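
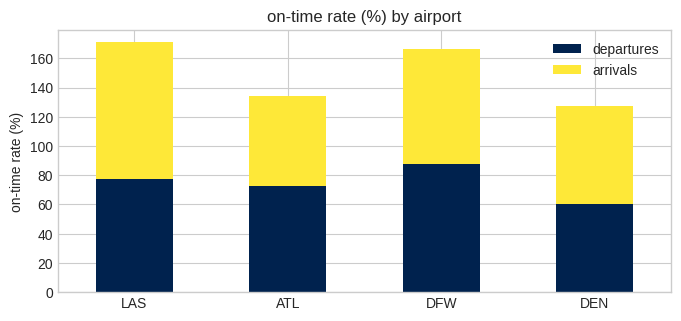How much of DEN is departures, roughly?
departures top ≈ 60, bottom ≈ 0; segment ≈ 60.

≈ 60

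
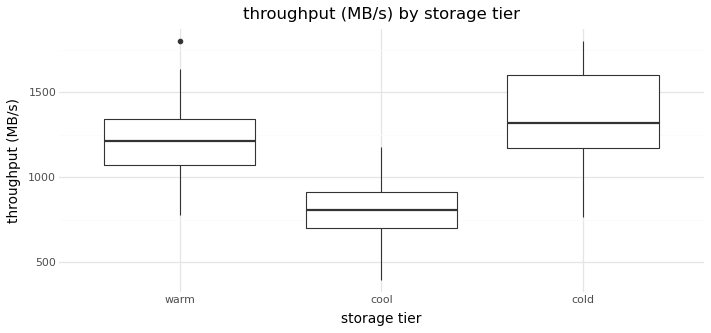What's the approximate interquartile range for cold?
Q3 ≈ 1600, Q1 ≈ 1150; IQR ≈ 450.

≈ 450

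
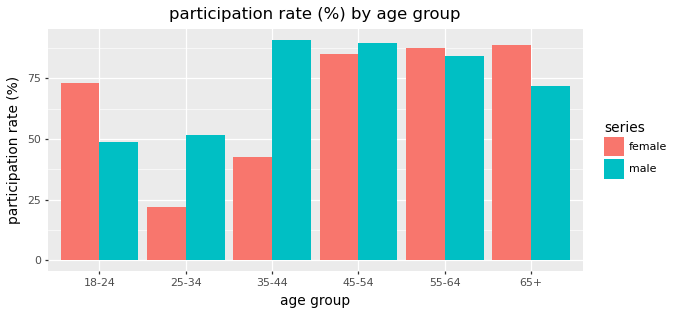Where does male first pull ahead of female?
25-34

18-24: male ≈ 50 vs female ≈ 70 (not yet); 25-34: male ≈ 50 vs female ≈ 20 (first crossover).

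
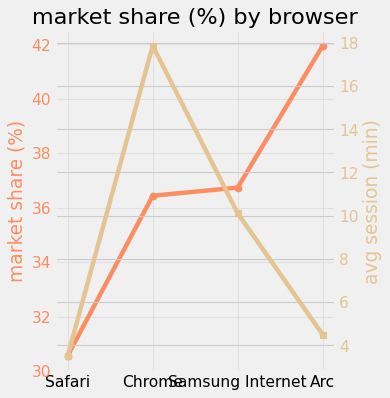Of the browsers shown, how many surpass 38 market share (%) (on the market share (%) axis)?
1

Above 38: Arc.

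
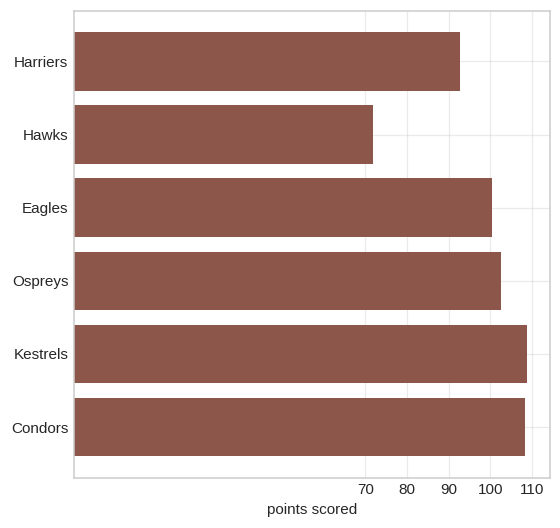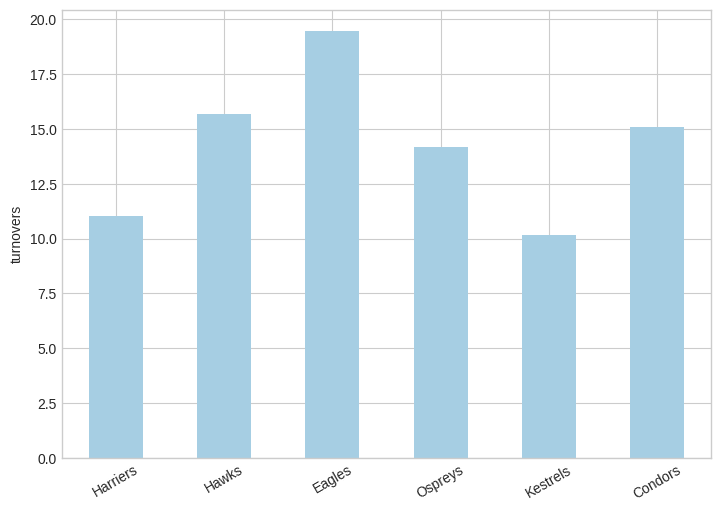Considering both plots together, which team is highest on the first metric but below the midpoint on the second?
Kestrels

Chart 2 median turnovers ≈ 14; below-median teams: Harriers, Ospreys, Kestrels. Among those, Kestrels has the highest points scored (≈ 110).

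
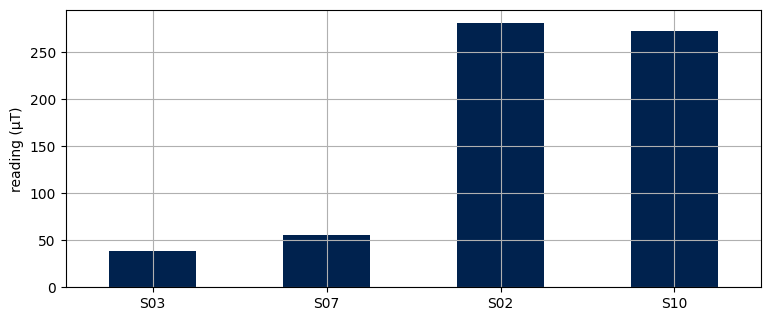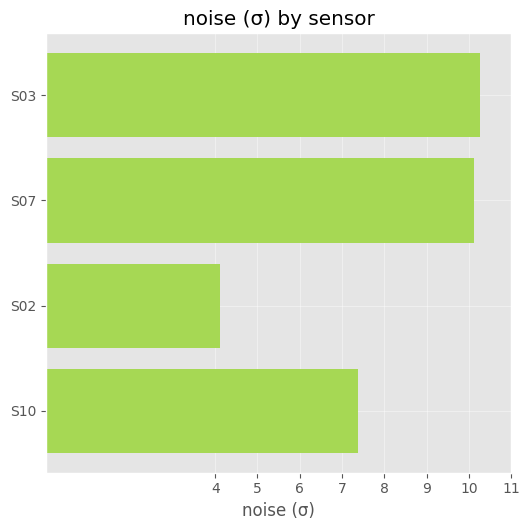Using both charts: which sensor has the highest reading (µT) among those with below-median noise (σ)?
S02

Chart 2 median noise (σ) ≈ 9; below-median sensors: S02, S10. Among those, S02 has the highest reading (µT) (≈ 300).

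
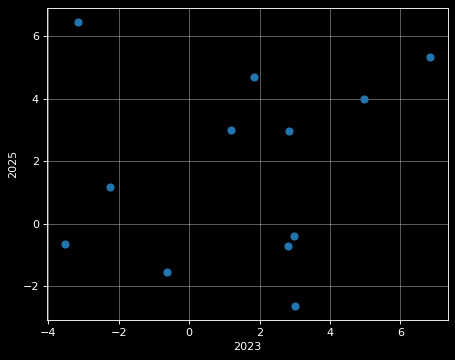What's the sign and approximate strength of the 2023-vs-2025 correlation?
Points are roughly uncorrelated; weak (|r| ≈ 0.1).

no clear correlation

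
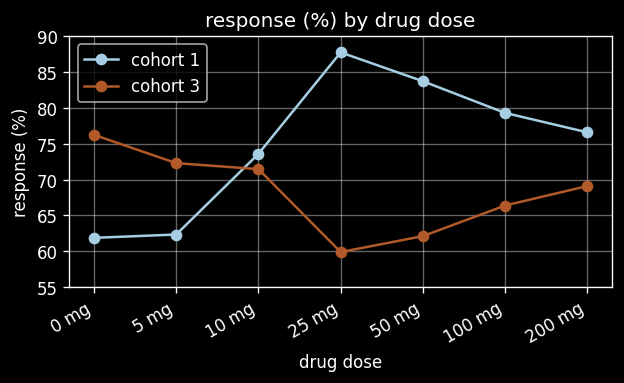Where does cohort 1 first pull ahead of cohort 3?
10 mg

5 mg: cohort 1 ≈ 60 vs cohort 3 ≈ 70 (not yet); 10 mg: cohort 1 ≈ 75 vs cohort 3 ≈ 70 (first crossover).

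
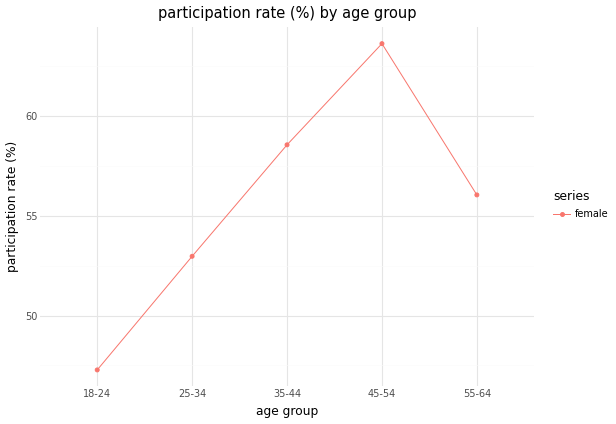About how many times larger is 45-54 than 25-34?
≈ 1.23×

45-54 ≈ 64, 25-34 ≈ 52; 64/52 ≈ 1.23.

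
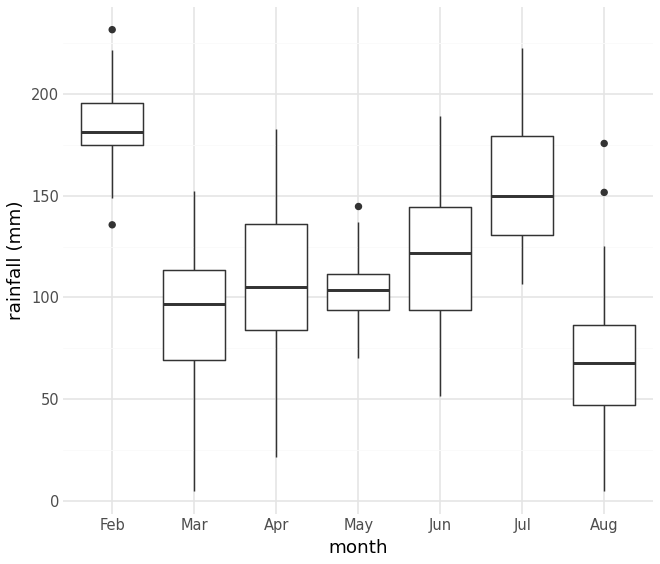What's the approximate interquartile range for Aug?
≈ 40

Q3 ≈ 80, Q1 ≈ 40; IQR ≈ 40.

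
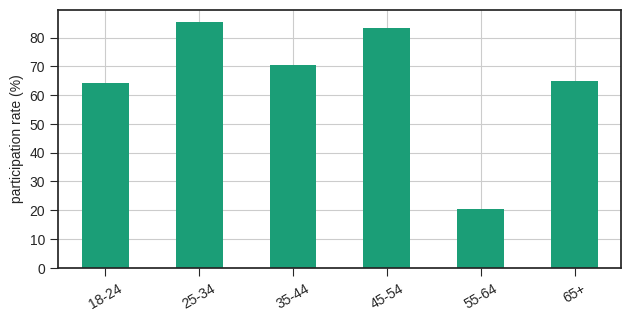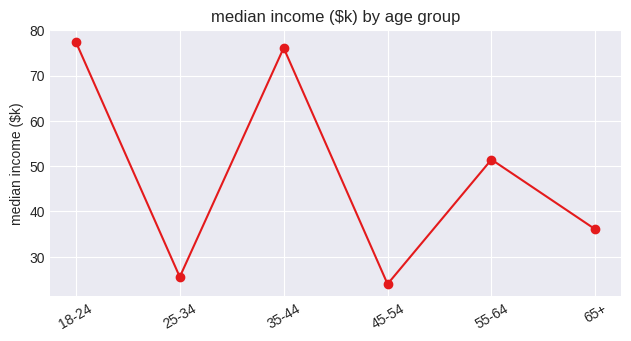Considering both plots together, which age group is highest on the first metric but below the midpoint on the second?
Chart 2 median median income ($k) ≈ 40; below-median age groups: 25-34, 45-54, 65+. Among those, 25-34 has the highest participation rate (%) (≈ 90).

25-34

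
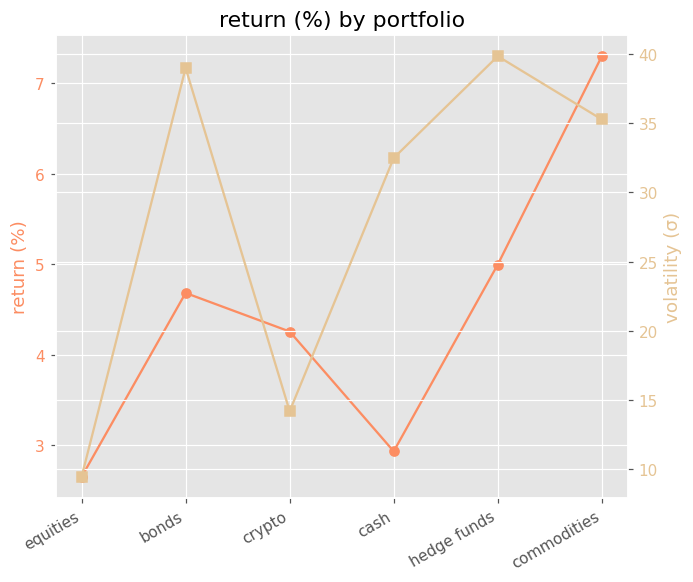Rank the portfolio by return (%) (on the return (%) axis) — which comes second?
Top 3 (on the return (%) axis): commodities ≈ 7.5, hedge funds ≈ 5.0, bonds ≈ 4.5.

hedge funds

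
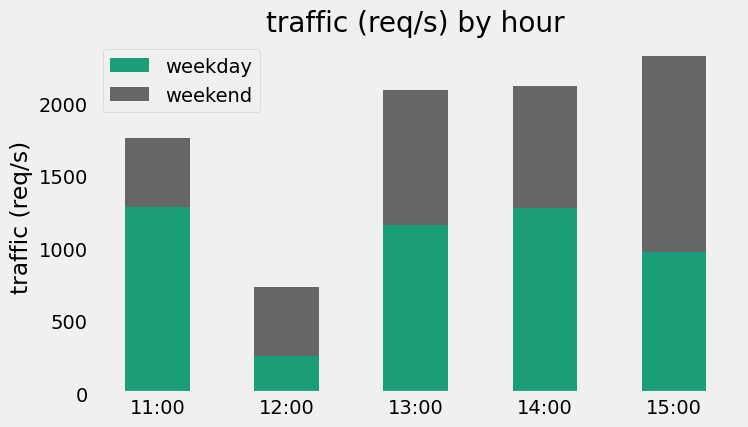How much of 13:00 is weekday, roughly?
≈ 1200

weekday top ≈ 1200, bottom ≈ 0; segment ≈ 1200.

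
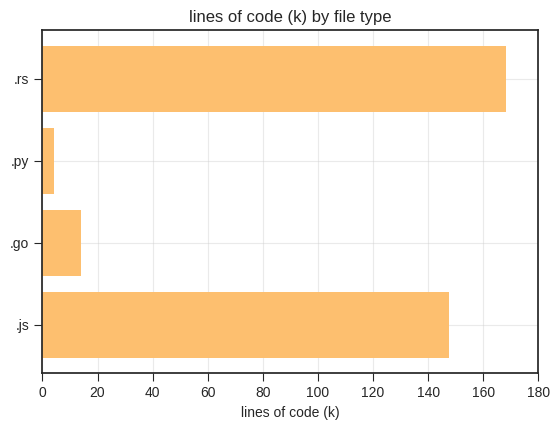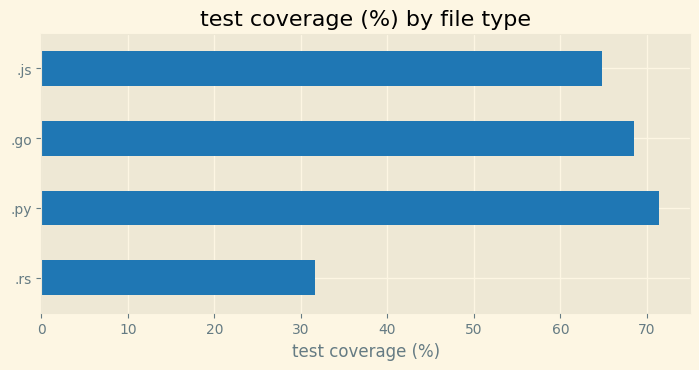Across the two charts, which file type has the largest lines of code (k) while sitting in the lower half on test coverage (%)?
Chart 2 median test coverage (%) ≈ 70; below-median file types: .rs, .js. Among those, .rs has the highest lines of code (k) (≈ 160).

.rs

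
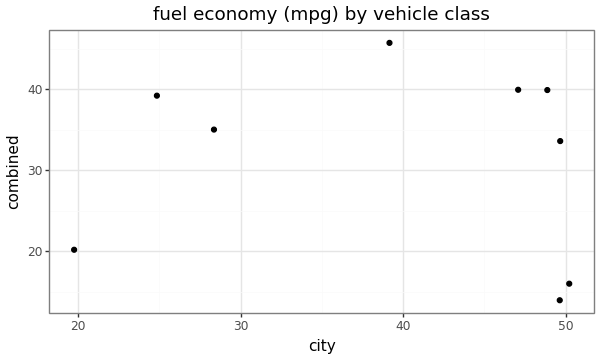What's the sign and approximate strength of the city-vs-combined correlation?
Points are roughly uncorrelated; weak (|r| ≈ 0.1).

no clear correlation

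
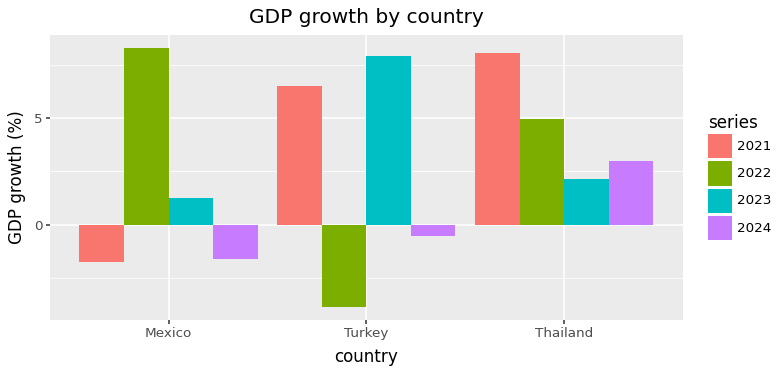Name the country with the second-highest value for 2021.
Top 3 for 2021: Thailand ≈ 8, Turkey ≈ 6, Mexico ≈ -2.

Turkey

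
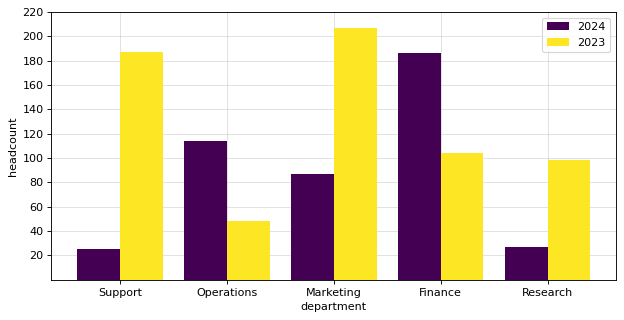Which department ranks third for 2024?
Marketing

Top 4 for 2024: Finance ≈ 180, Operations ≈ 120, Marketing ≈ 80, Research ≈ 20.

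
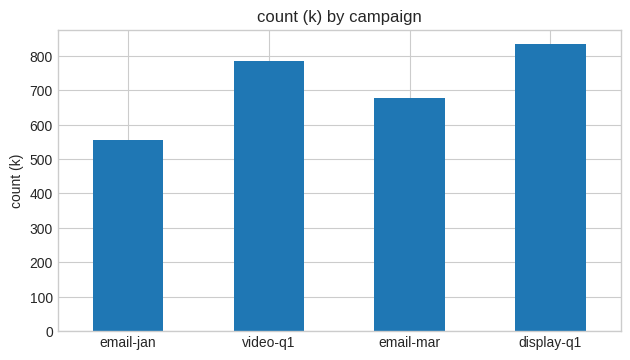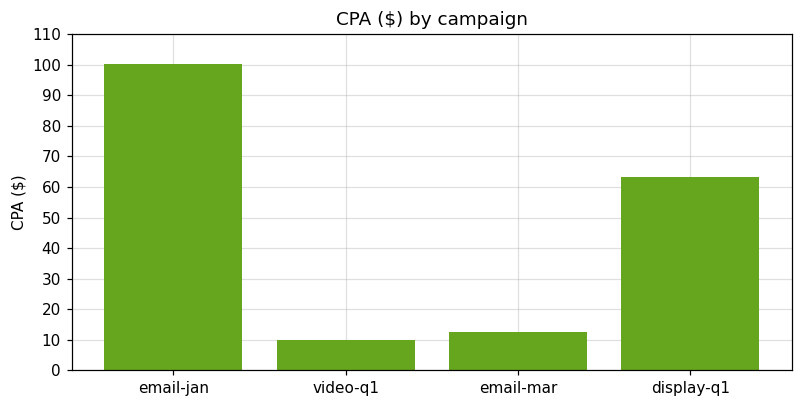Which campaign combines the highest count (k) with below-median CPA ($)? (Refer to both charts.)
Chart 2 median CPA ($) ≈ 40; below-median campaigns: video-q1, email-mar. Among those, video-q1 has the highest count (k) (≈ 800).

video-q1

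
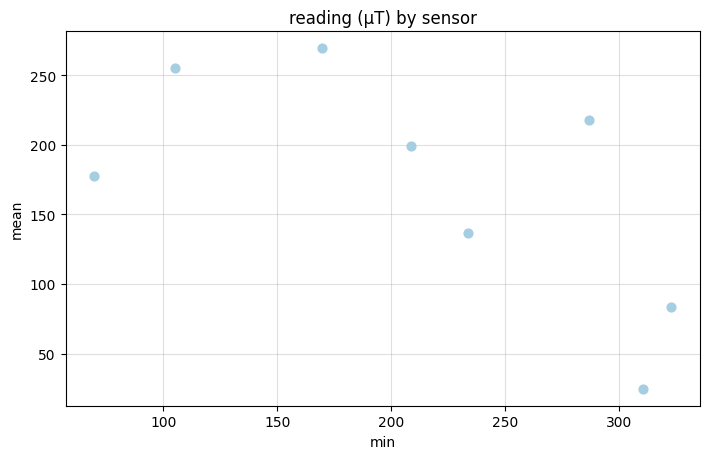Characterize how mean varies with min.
negative, moderate

Points are negatively correlated; moderate (|r| ≈ 0.6).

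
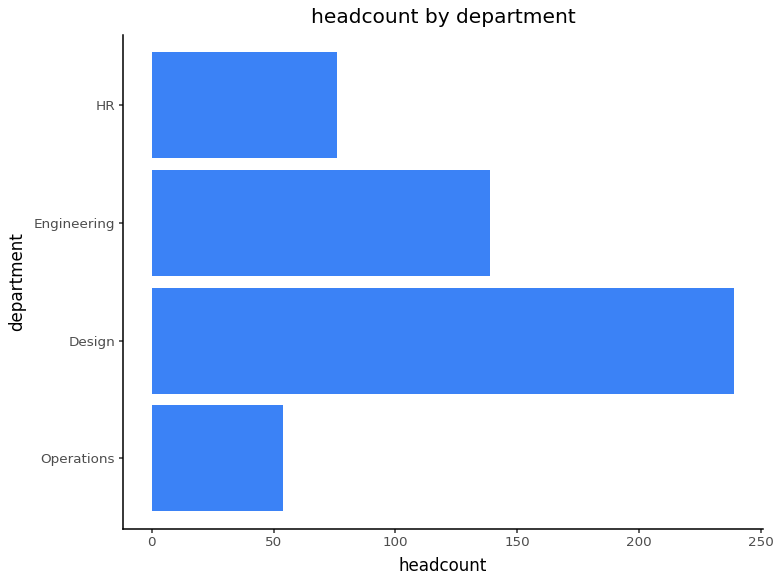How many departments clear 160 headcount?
1

Above 160: Design.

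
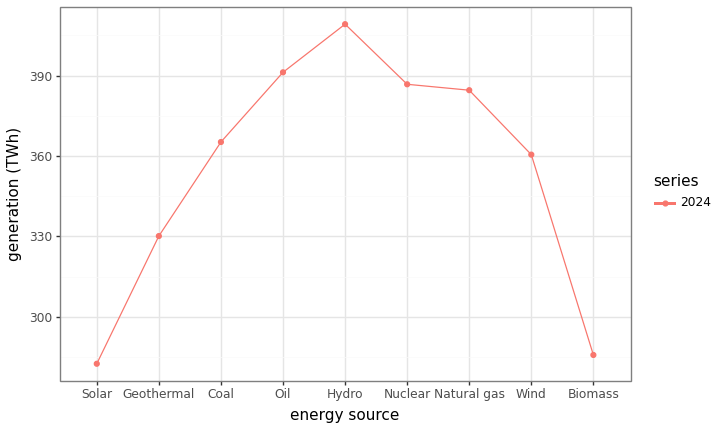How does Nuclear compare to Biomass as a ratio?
≈ 1.36×

Nuclear ≈ 380, Biomass ≈ 280; 380/280 ≈ 1.36.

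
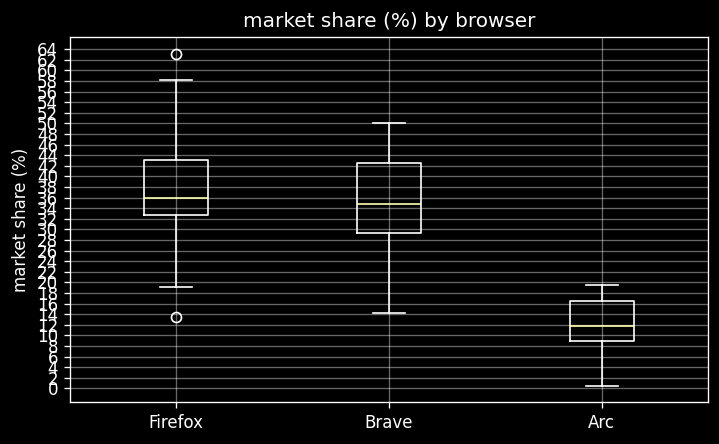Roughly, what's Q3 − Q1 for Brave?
Q3 ≈ 42, Q1 ≈ 30; IQR ≈ 12.

≈ 12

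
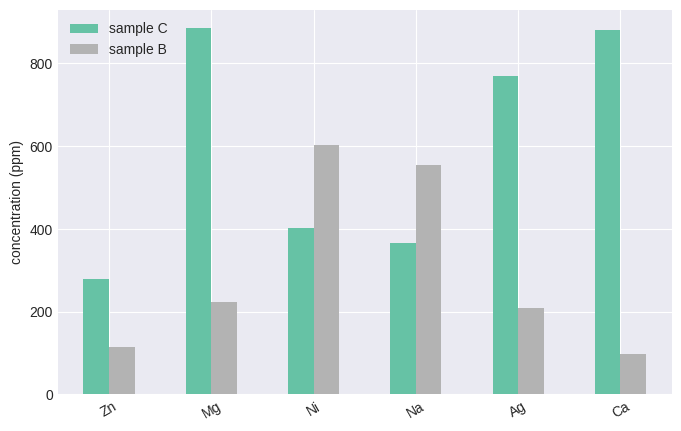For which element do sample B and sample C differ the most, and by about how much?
Ca: sample B ≈ 100, sample C ≈ 900 → gap ≈ 800. Next-largest (Mg) is only ≈ 700.

Ca, ≈ 800 ppm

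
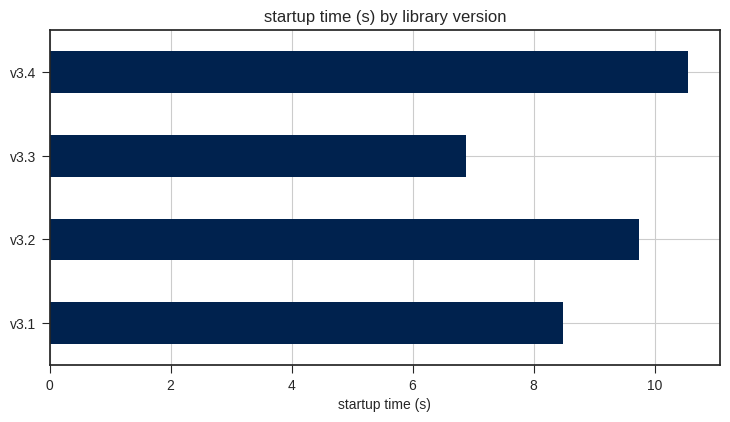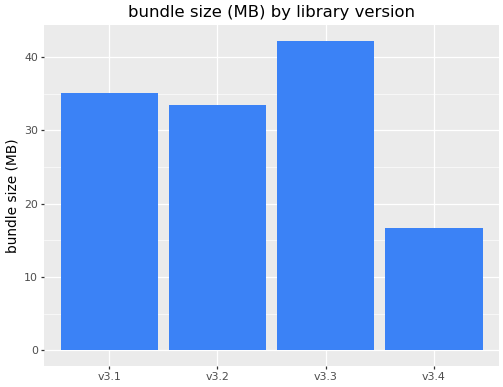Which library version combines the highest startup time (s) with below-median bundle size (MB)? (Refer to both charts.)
v3.4

Chart 2 median bundle size (MB) ≈ 35; below-median library versions: v3.2, v3.4. Among those, v3.4 has the highest startup time (s) (≈ 11).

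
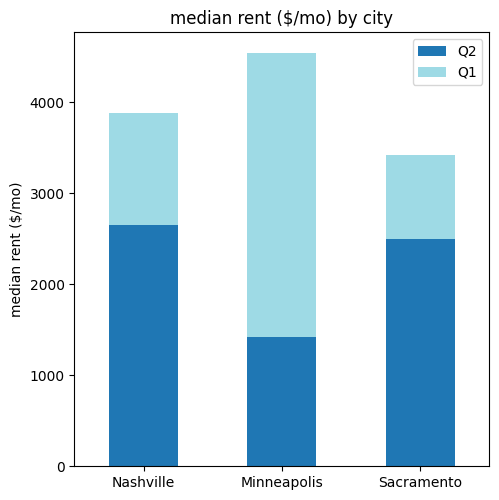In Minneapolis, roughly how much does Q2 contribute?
Q2 top ≈ 1500, bottom ≈ 0; segment ≈ 1500.

≈ 1500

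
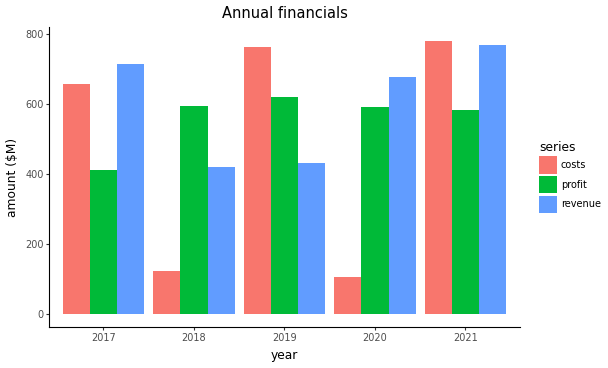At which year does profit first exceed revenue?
2017: profit ≈ 400 vs revenue ≈ 700 (not yet); 2018: profit ≈ 600 vs revenue ≈ 400 (first crossover).

2018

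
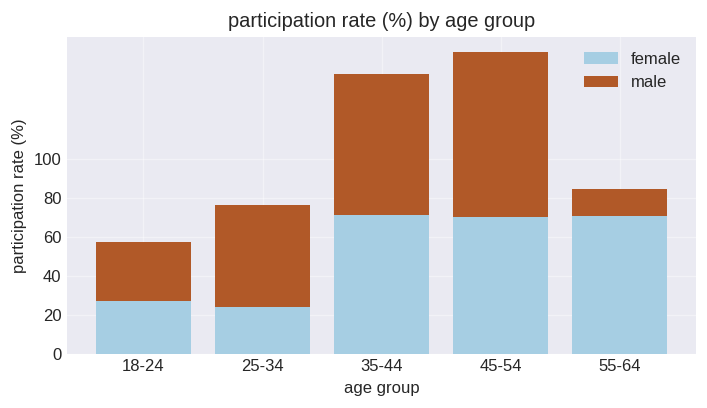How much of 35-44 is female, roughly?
≈ 80

female top ≈ 80, bottom ≈ 0; segment ≈ 80.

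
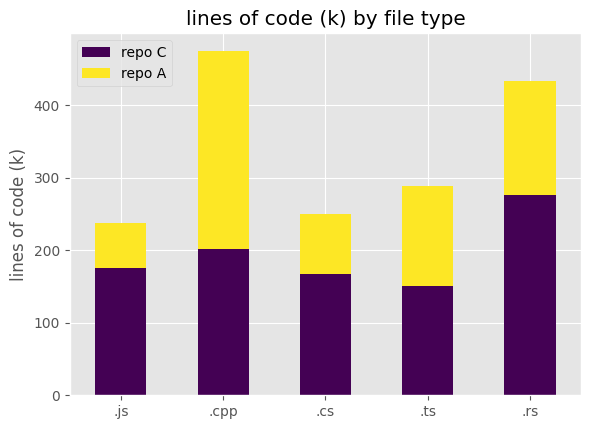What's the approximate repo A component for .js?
repo A top ≈ 250, bottom ≈ 200; segment ≈ 50.

≈ 50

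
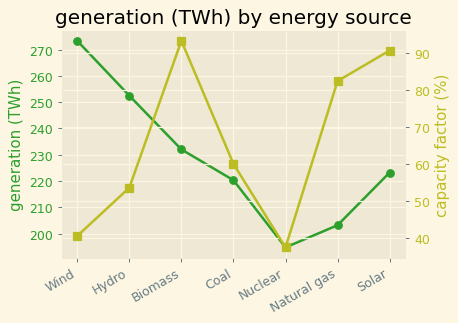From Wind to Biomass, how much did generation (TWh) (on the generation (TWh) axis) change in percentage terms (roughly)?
Wind ≈ 270, Biomass ≈ 230; (230 − 270) / 270 ≈ -14.8%.

≈ -14.8%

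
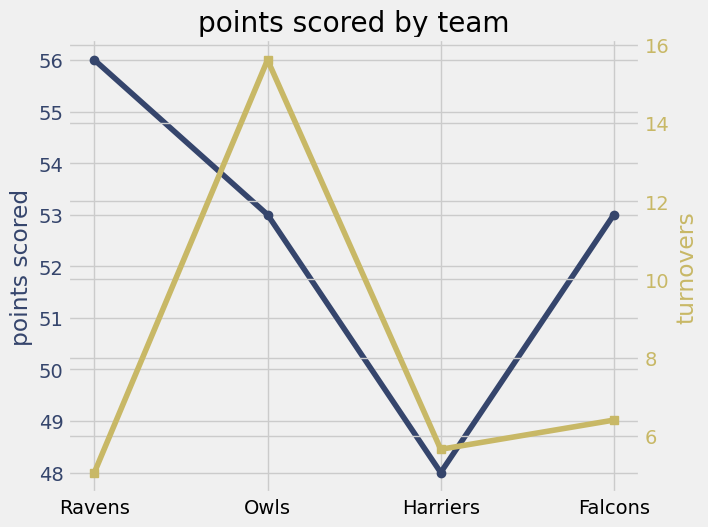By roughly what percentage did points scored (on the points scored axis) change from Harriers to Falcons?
Harriers ≈ 48, Falcons ≈ 53; (53 − 48) / 48 ≈ +10.4%.

≈ +10.4%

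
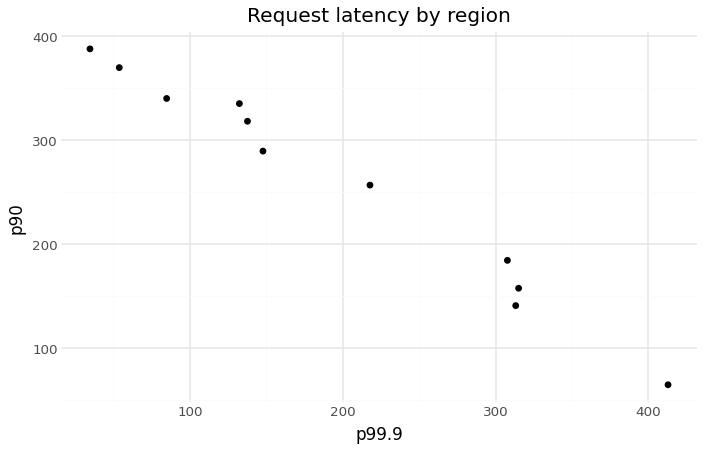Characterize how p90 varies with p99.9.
negative, strong

Points are negatively correlated; strong (|r| ≈ 1.0).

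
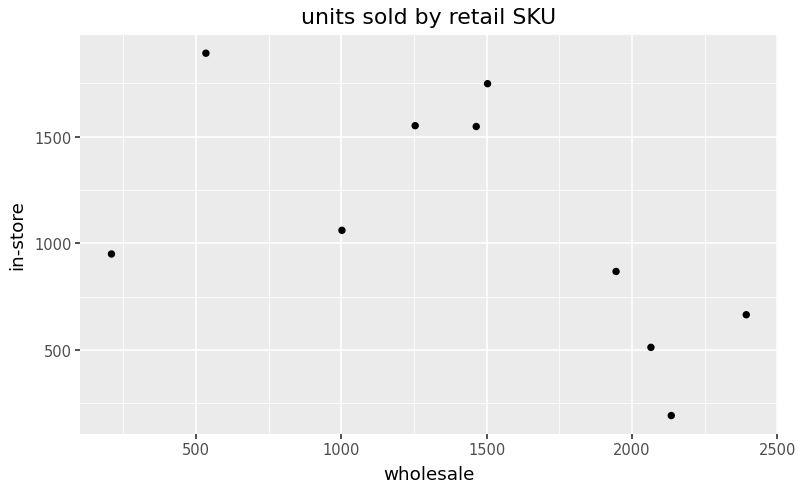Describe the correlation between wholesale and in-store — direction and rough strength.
Points are negatively correlated; moderate (|r| ≈ 0.6).

negative, moderate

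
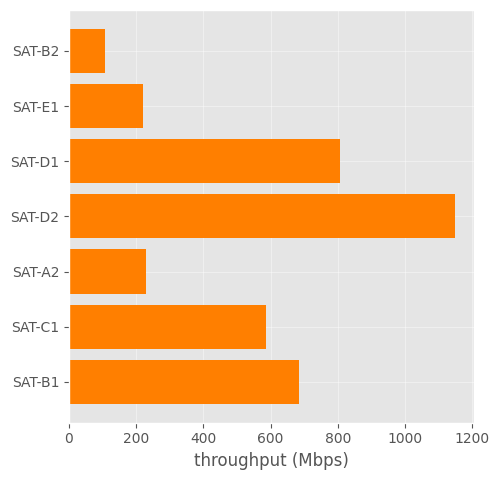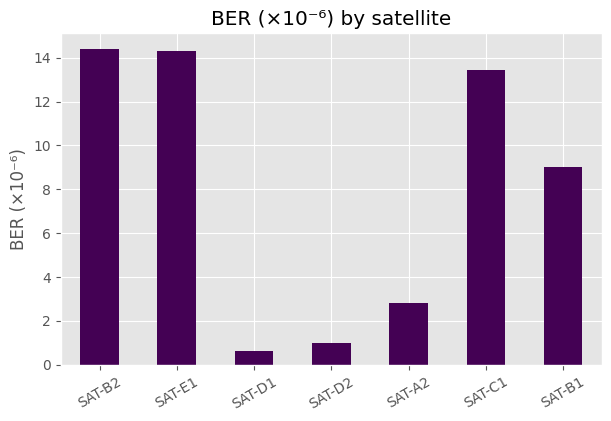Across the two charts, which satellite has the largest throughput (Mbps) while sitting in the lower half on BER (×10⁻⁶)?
Chart 2 median BER (×10⁻⁶) ≈ 10; below-median satellites: SAT-D1, SAT-D2, SAT-A2. Among those, SAT-D2 has the highest throughput (Mbps) (≈ 1200).

SAT-D2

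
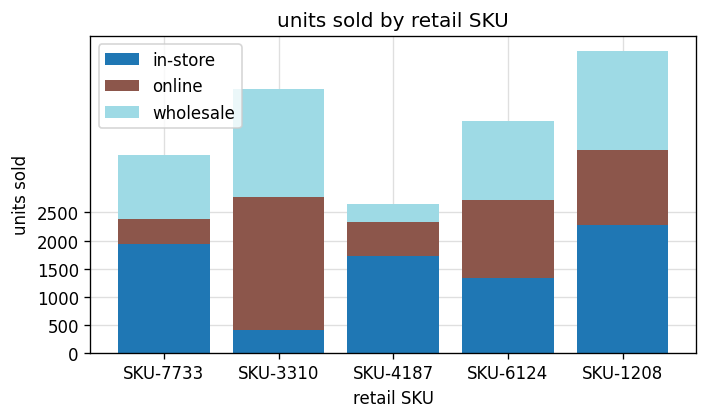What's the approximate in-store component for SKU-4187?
in-store top ≈ 1500, bottom ≈ 0; segment ≈ 1500.

≈ 1500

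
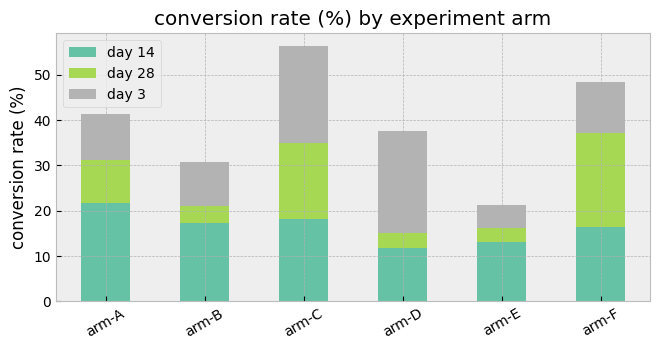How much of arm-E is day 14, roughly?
day 14 top ≈ 15, bottom ≈ 0; segment ≈ 15.

≈ 15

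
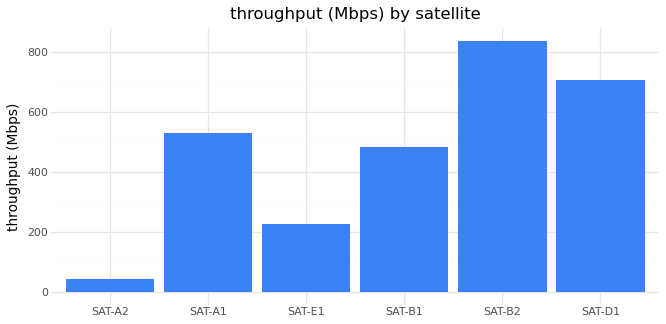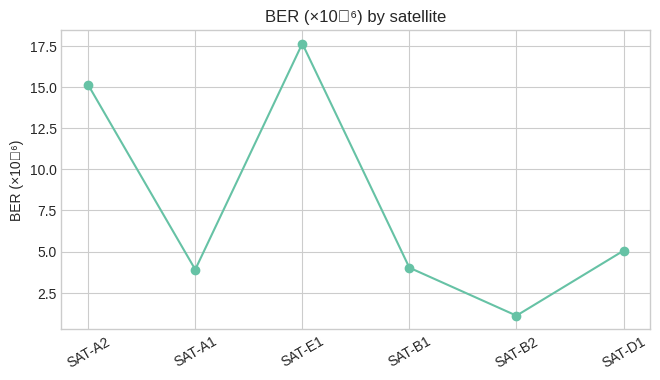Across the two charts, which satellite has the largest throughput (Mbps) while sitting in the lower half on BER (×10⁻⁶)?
Chart 2 median BER (×10⁻⁶) ≈ 4; below-median satellites: SAT-A1, SAT-B1, SAT-B2. Among those, SAT-B2 has the highest throughput (Mbps) (≈ 800).

SAT-B2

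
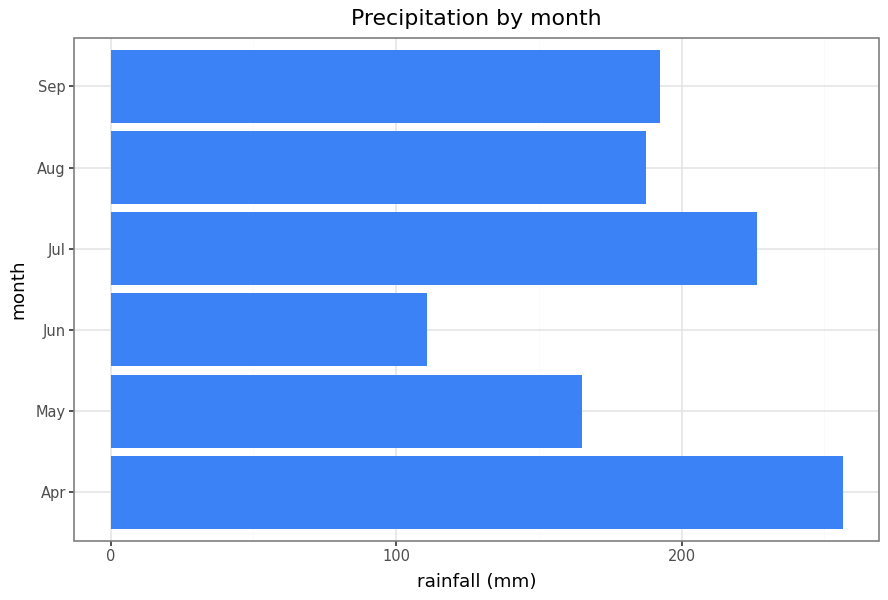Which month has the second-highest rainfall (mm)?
Jul

Top 3: Apr ≈ 250, Jul ≈ 225, Sep ≈ 200.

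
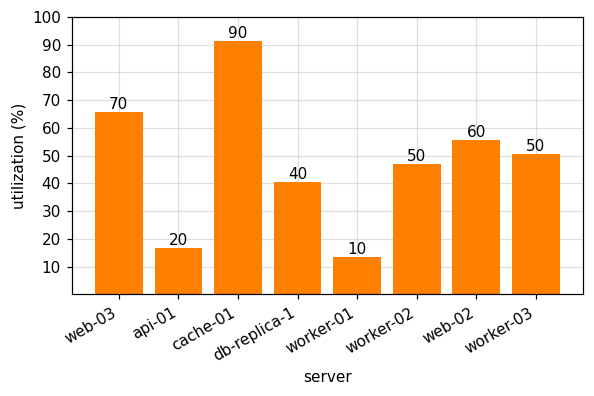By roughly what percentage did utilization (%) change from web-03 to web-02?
web-03 ≈ 70, web-02 ≈ 60; (60 − 70) / 70 ≈ -14.3%.

≈ -14.3%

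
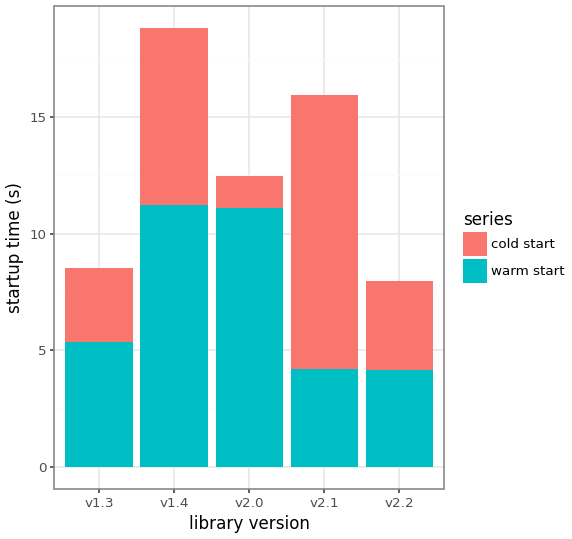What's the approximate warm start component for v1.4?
warm start top ≈ 12, bottom ≈ 0; segment ≈ 12.

≈ 12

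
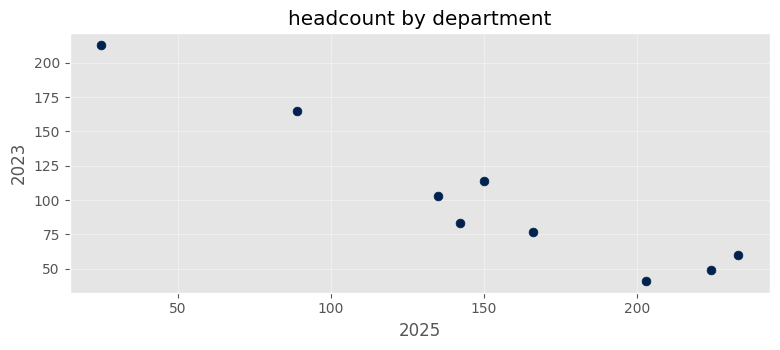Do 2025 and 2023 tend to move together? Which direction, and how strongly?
Points are negatively correlated; strong (|r| ≈ 1.0).

negative, strong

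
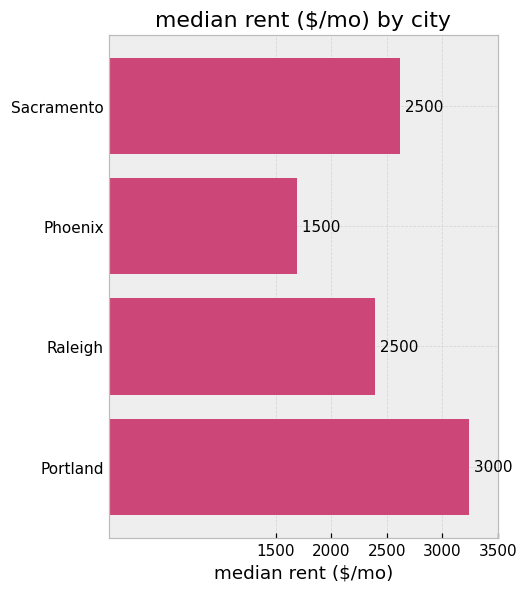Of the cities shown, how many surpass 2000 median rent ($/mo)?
Above 2000: Sacramento, Raleigh, Portland.

3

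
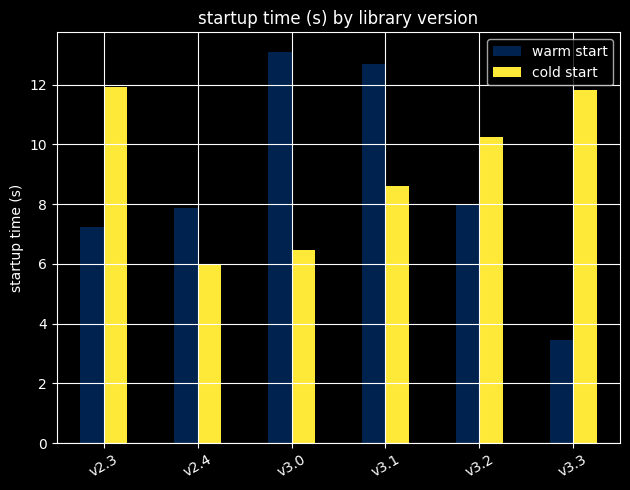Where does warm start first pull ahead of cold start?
v2.4

v2.3: warm start ≈ 8 vs cold start ≈ 12 (not yet); v2.4: warm start ≈ 8 vs cold start ≈ 6 (first crossover).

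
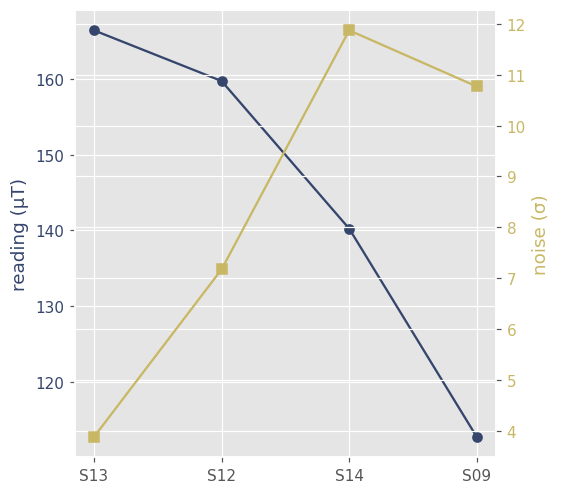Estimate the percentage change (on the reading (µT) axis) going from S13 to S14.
≈ -15.2%

S13 ≈ 165, S14 ≈ 140; (140 − 165) / 165 ≈ -15.2%.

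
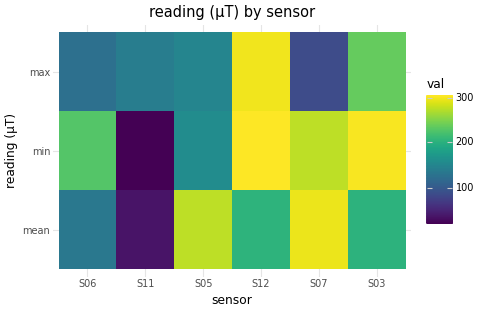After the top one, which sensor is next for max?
Top 3 for max: S12 ≈ 300, S03 ≈ 250, S05 ≈ 150.

S03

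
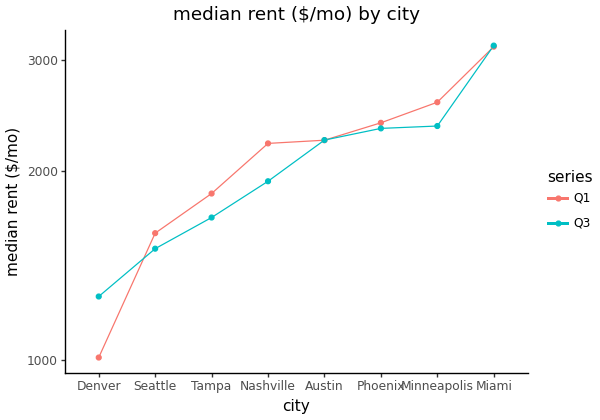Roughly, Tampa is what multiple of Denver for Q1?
Tampa ≈ 1800, Denver ≈ 1000; 1800/1000 ≈ 1.8.

≈ 1.8×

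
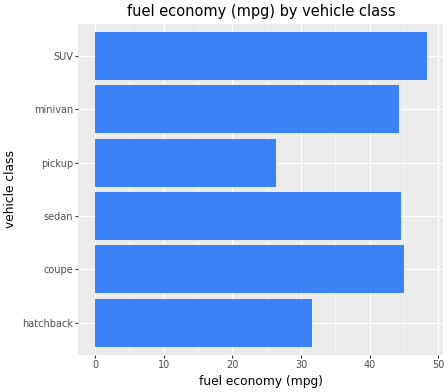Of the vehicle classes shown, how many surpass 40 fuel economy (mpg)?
4

Above 40: coupe, sedan, minivan, SUV.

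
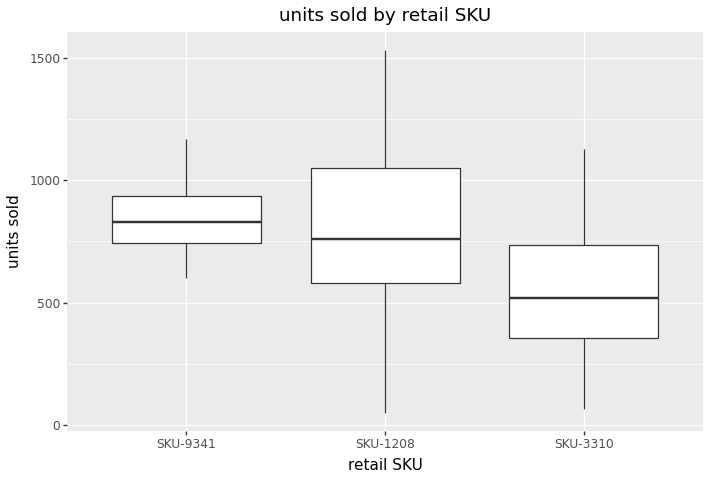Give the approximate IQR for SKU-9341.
Q3 ≈ 940, Q1 ≈ 740; IQR ≈ 200.

≈ 200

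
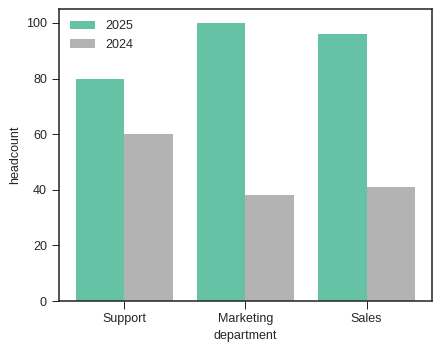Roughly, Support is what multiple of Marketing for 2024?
Support ≈ 60, Marketing ≈ 40; 60/40 ≈ 1.5.

≈ 1.5×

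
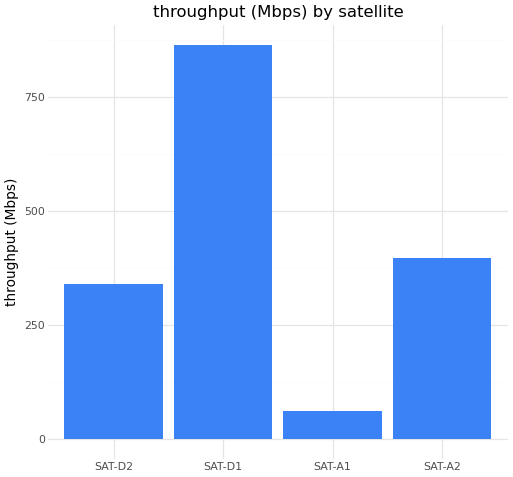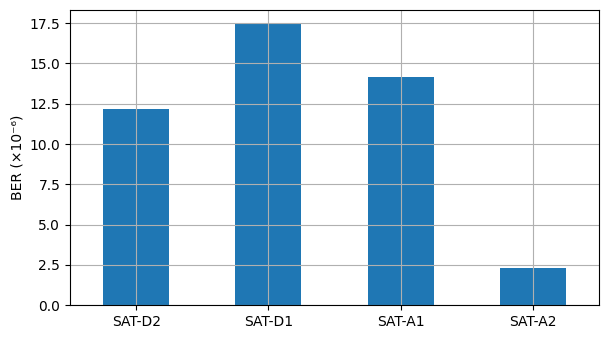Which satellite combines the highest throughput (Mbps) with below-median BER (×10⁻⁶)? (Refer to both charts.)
Chart 2 median BER (×10⁻⁶) ≈ 14; below-median satellites: SAT-D2, SAT-A2. Among those, SAT-A2 has the highest throughput (Mbps) (≈ 400).

SAT-A2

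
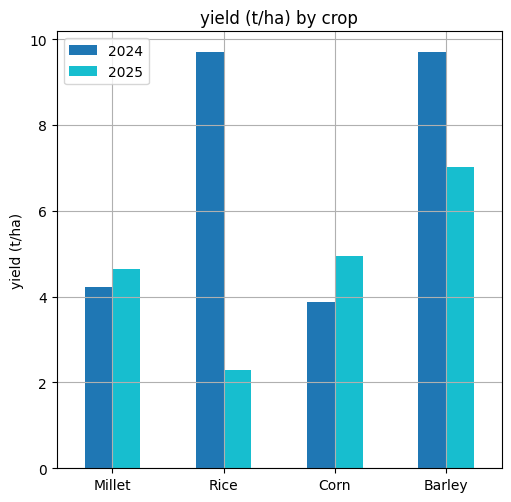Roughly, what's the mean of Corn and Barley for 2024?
(4 + 10) / 2 ≈ 7.

≈ 7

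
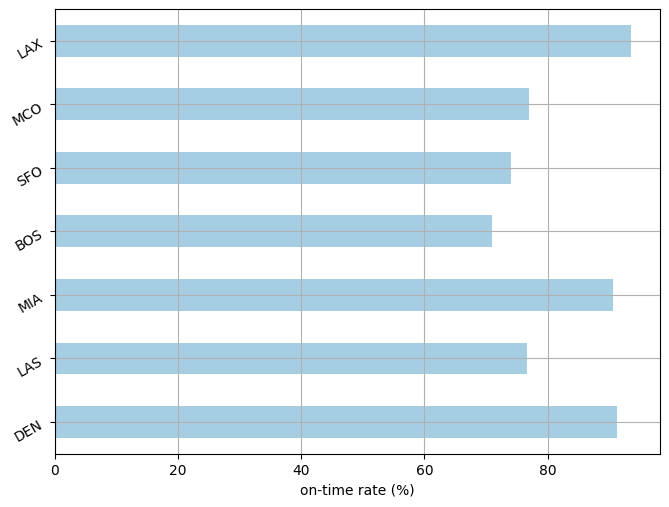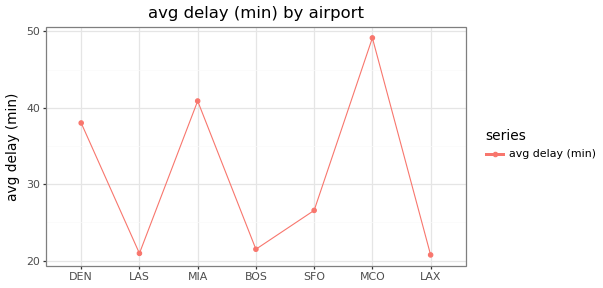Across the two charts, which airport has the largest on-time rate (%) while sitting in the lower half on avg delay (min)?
Chart 2 median avg delay (min) ≈ 25; below-median airports: LAS, BOS, LAX. Among those, LAX has the highest on-time rate (%) (≈ 90).

LAX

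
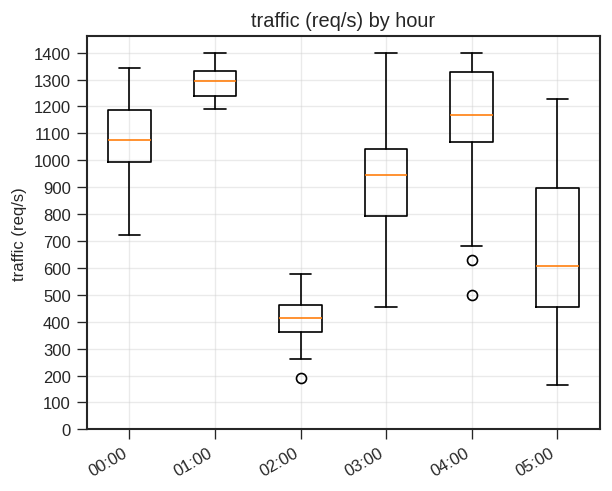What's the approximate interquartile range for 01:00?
Q3 ≈ 1300, Q1 ≈ 1200; IQR ≈ 100.

≈ 100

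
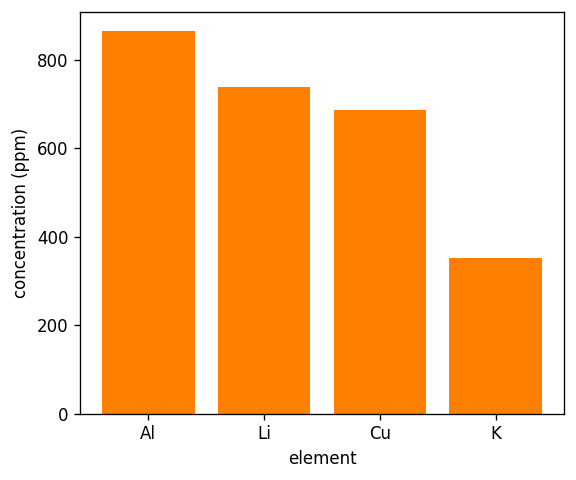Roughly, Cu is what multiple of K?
≈ 1.75×

Cu ≈ 700, K ≈ 400; 700/400 ≈ 1.75.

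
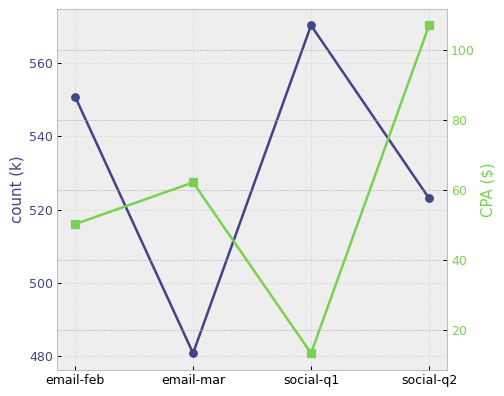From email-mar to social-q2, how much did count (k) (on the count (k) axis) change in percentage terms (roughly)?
email-mar ≈ 480, social-q2 ≈ 520; (520 − 480) / 480 ≈ +8.3%.

≈ +8.3%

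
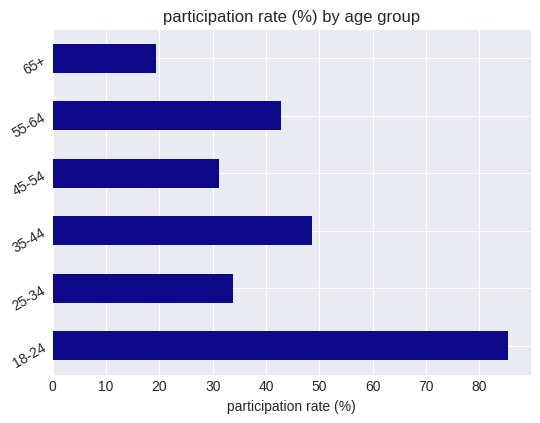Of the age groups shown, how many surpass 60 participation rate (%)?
1

Above 60: 18-24.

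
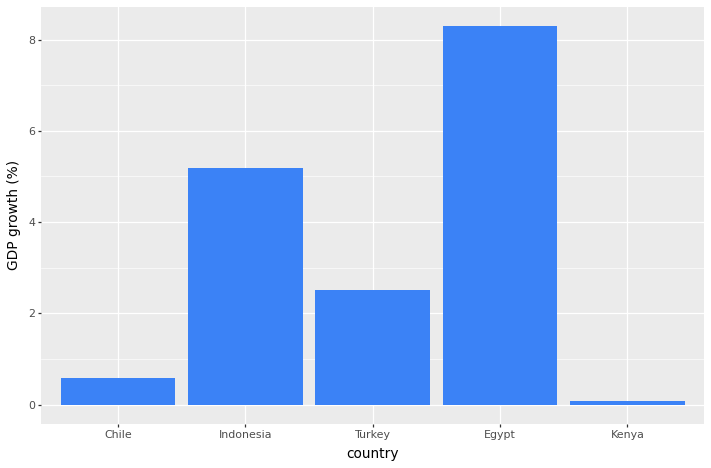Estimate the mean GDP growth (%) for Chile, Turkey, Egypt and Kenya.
(1 + 3 + 8 + 0) / 4 ≈ 3.

≈ 3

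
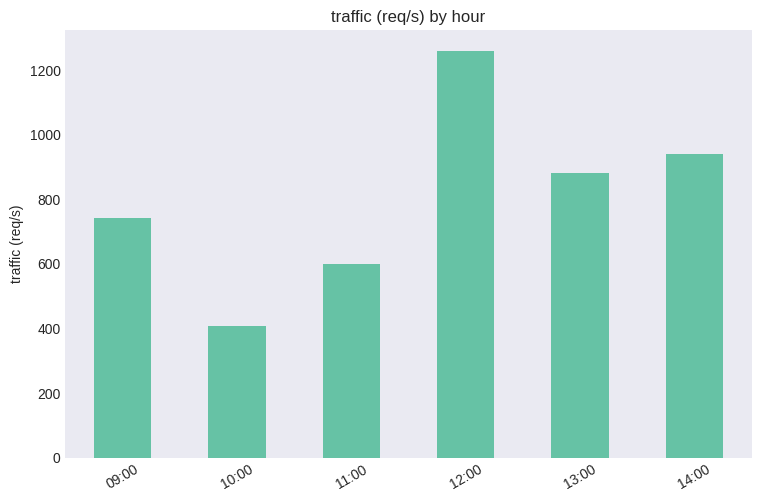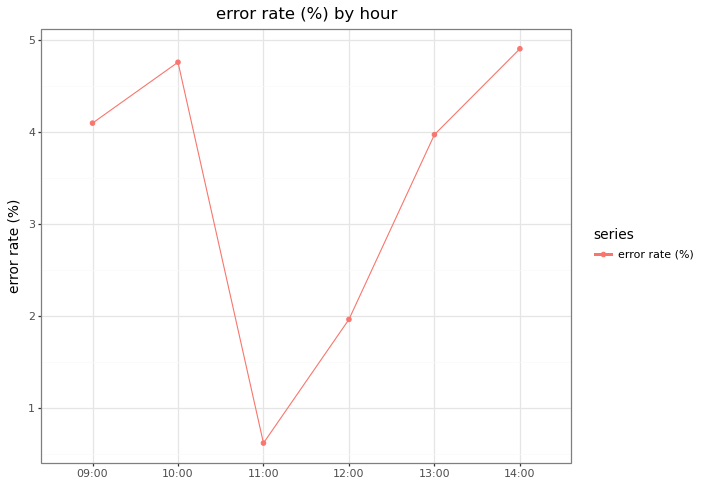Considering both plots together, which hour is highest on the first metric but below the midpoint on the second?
12:00

Chart 2 median error rate (%) ≈ 4; below-median hours: 11:00, 12:00, 13:00. Among those, 12:00 has the highest traffic (req/s) (≈ 1200).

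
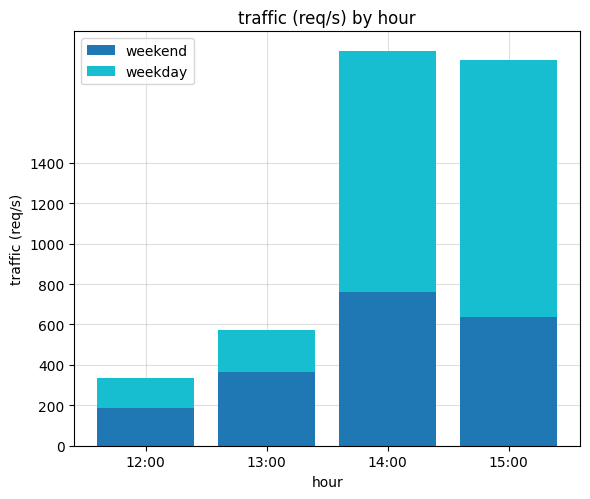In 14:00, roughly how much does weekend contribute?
≈ 800

weekend top ≈ 800, bottom ≈ 0; segment ≈ 800.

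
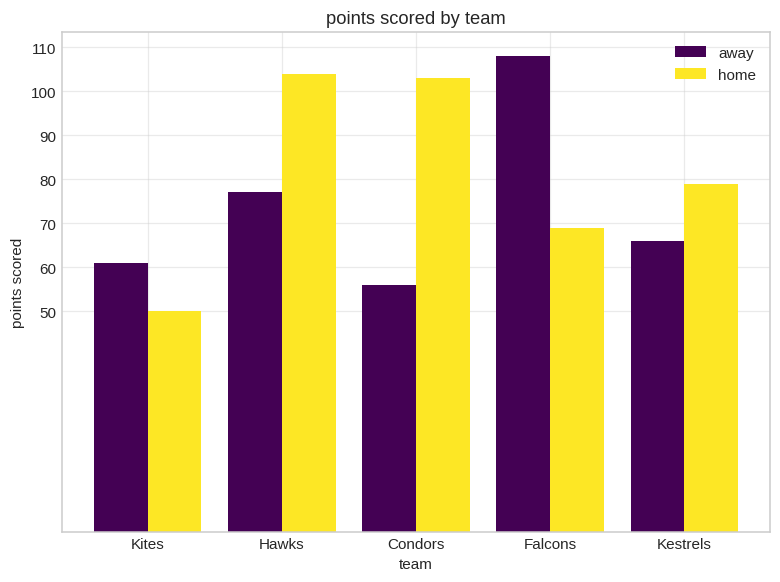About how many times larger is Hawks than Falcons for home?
Hawks ≈ 100, Falcons ≈ 70; 100/70 ≈ 1.43.

≈ 1.43×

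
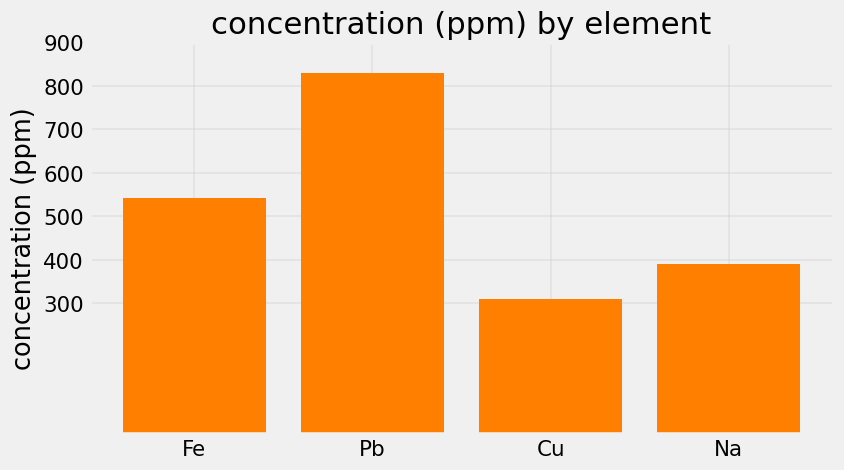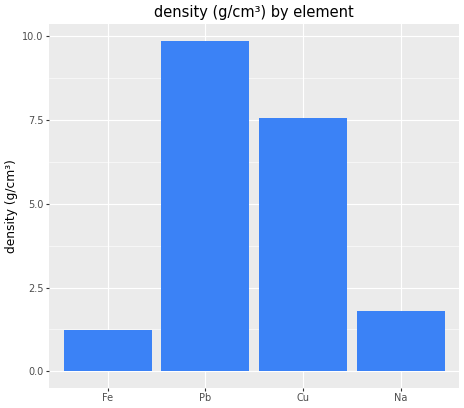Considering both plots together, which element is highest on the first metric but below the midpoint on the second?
Fe

Chart 2 median density (g/cm³) ≈ 5; below-median elements: Fe, Na. Among those, Fe has the highest concentration (ppm) (≈ 500).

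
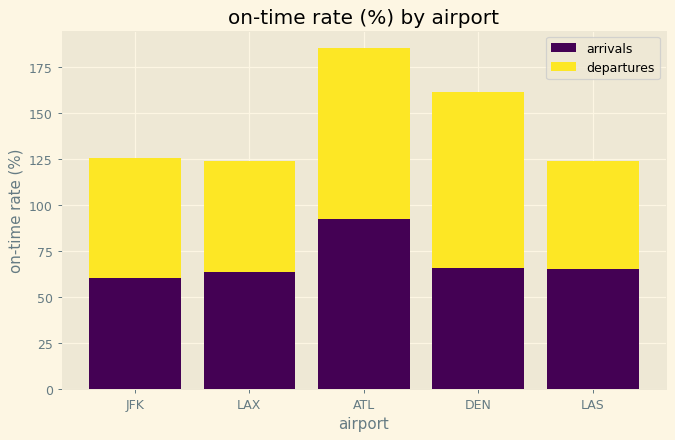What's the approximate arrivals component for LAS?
arrivals top ≈ 60, bottom ≈ 0; segment ≈ 60.

≈ 60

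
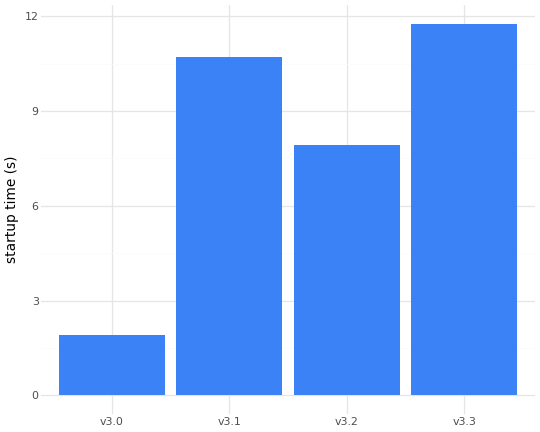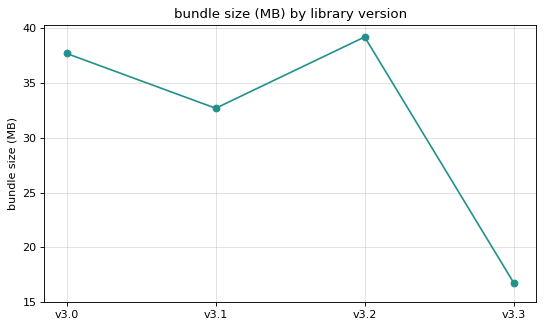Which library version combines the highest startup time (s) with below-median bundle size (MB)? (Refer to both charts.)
v3.3

Chart 2 median bundle size (MB) ≈ 35; below-median library versions: v3.1, v3.3. Among those, v3.3 has the highest startup time (s) (≈ 12).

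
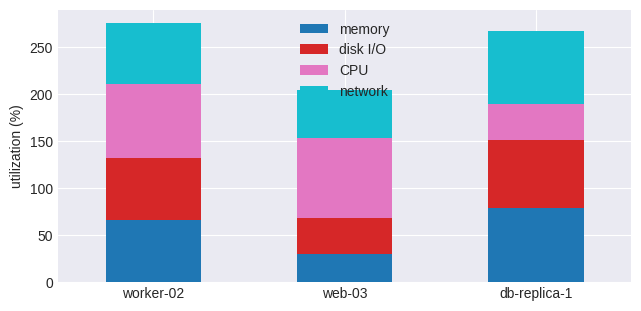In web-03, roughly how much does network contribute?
network top ≈ 200, bottom ≈ 150; segment ≈ 50.

≈ 50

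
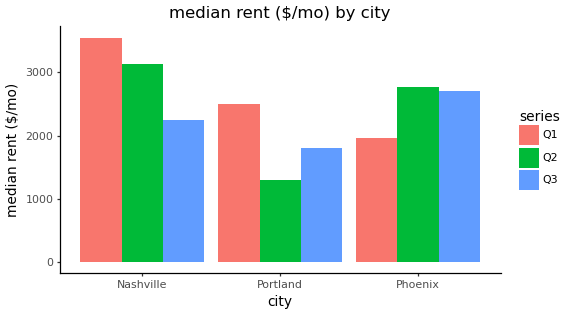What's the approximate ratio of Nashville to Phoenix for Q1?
Nashville ≈ 3500, Phoenix ≈ 2000; 3500/2000 ≈ 1.75.

≈ 1.75×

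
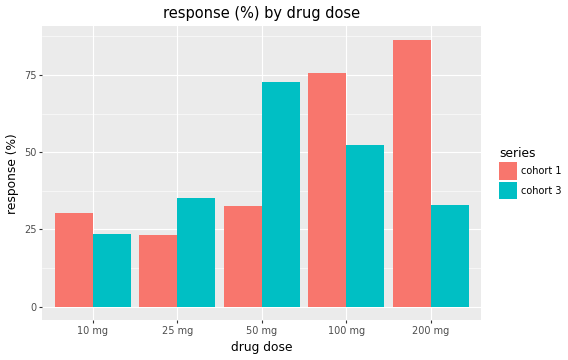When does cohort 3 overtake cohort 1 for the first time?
10 mg: cohort 3 ≈ 20 vs cohort 1 ≈ 30 (not yet); 25 mg: cohort 3 ≈ 40 vs cohort 1 ≈ 20 (first crossover).

25 mg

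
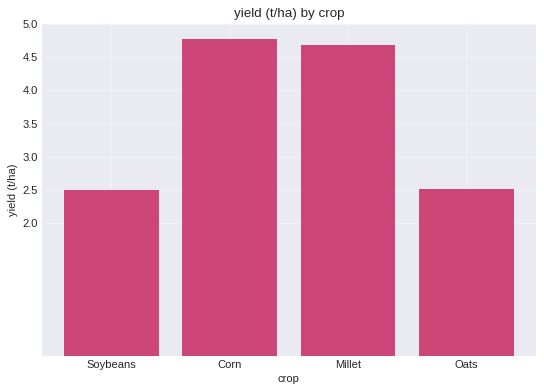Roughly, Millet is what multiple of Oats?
Millet ≈ 4.5, Oats ≈ 2.5; 4.5/2.5 ≈ 1.8.

≈ 1.8×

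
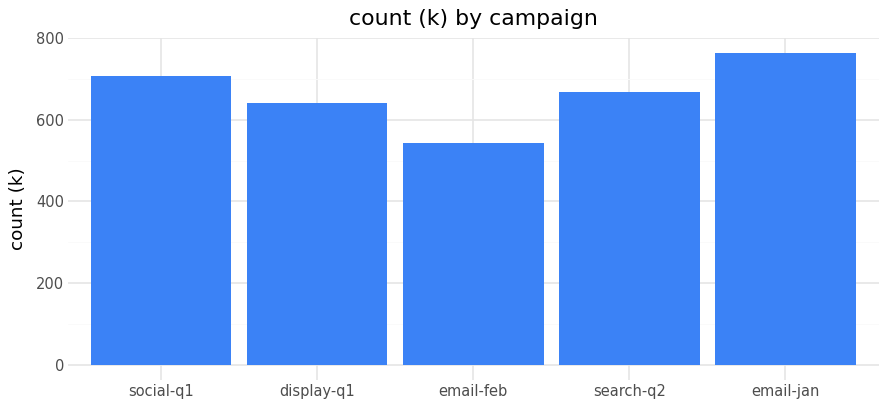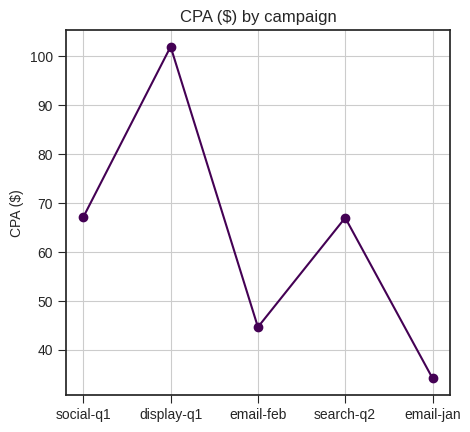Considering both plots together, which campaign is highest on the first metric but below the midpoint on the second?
Chart 2 median CPA ($) ≈ 70; below-median campaigns: email-feb, email-jan. Among those, email-jan has the highest count (k) (≈ 800).

email-jan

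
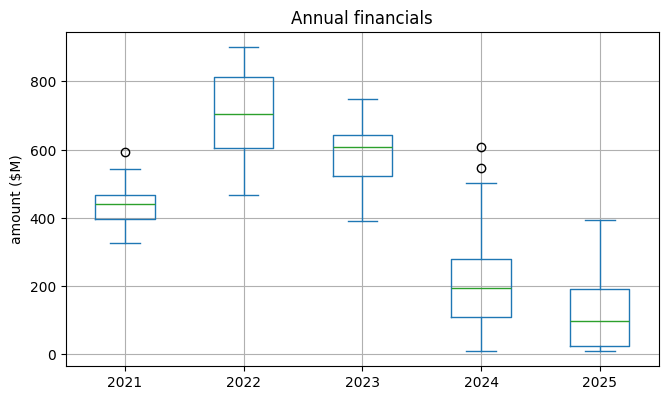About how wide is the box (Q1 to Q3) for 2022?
≈ 200

Q3 ≈ 800, Q1 ≈ 600; IQR ≈ 200.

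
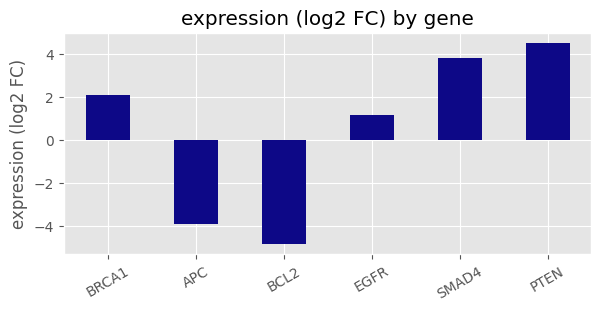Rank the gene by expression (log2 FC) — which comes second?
Top 3: PTEN ≈ 5, SMAD4 ≈ 4, BRCA1 ≈ 2.

SMAD4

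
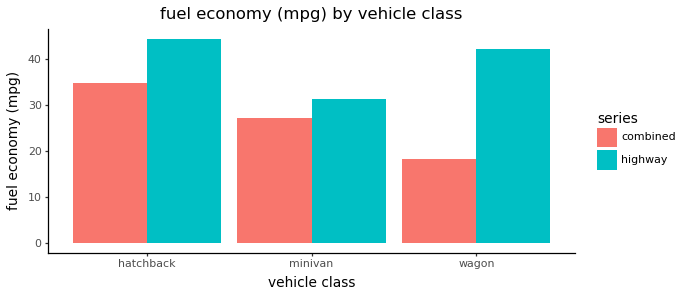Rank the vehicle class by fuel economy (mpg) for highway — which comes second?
Top 3 for highway: hatchback ≈ 45, wagon ≈ 40, minivan ≈ 30.

wagon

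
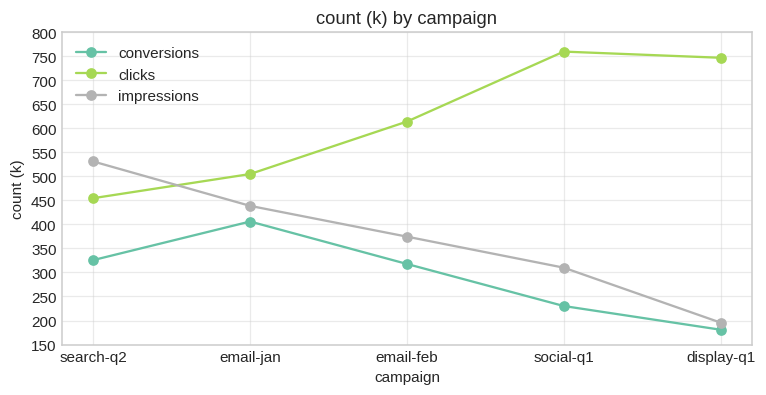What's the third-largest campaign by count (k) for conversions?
Top 4 for conversions: email-jan ≈ 400, search-q2 ≈ 350, email-feb ≈ 300, social-q1 ≈ 250.

email-feb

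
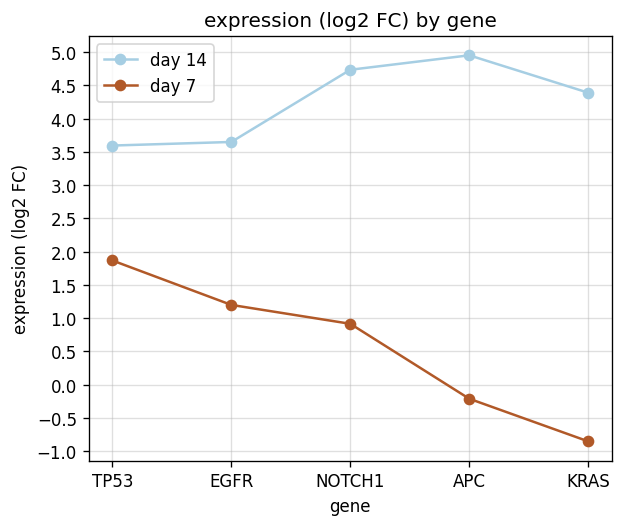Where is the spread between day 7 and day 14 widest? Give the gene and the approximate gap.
KRAS: day 7 ≈ -1.0, day 14 ≈ 4.5 → gap ≈ 5.5. Next-largest (APC) is only ≈ 5.0.

KRAS, ≈ 5.5 log2 FC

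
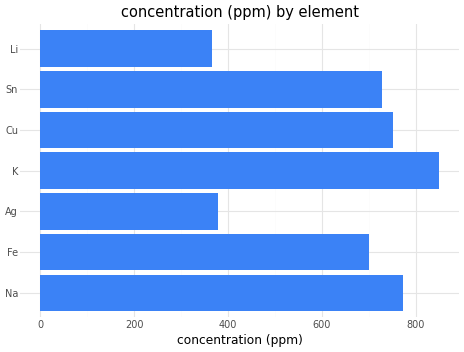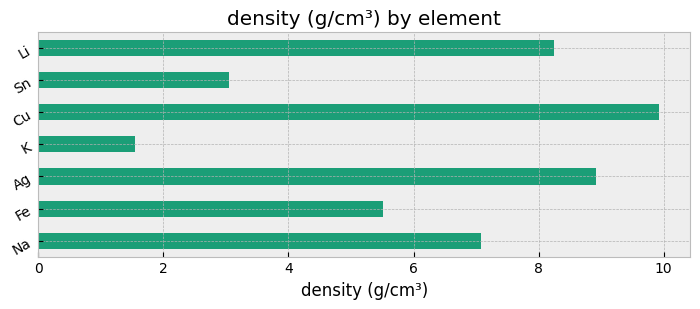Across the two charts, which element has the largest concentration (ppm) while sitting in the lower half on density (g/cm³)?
Chart 2 median density (g/cm³) ≈ 7; below-median elements: Fe, K, Sn. Among those, K has the highest concentration (ppm) (≈ 900).

K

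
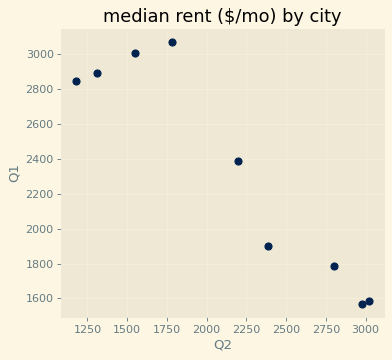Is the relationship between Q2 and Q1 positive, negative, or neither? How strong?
negative, strong

Points are negatively correlated; strong (|r| ≈ 0.9).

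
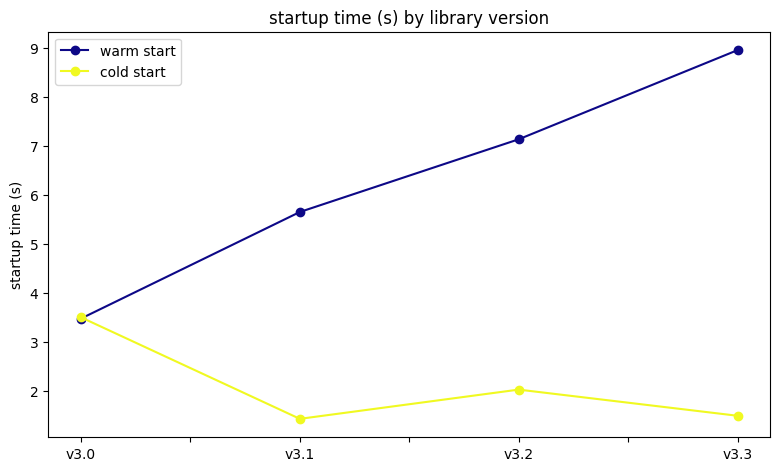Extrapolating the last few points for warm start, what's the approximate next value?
Last three: 6, 7, 9 → slope ≈ 1.5/step → next ≈ 10.5.

≈ 10.5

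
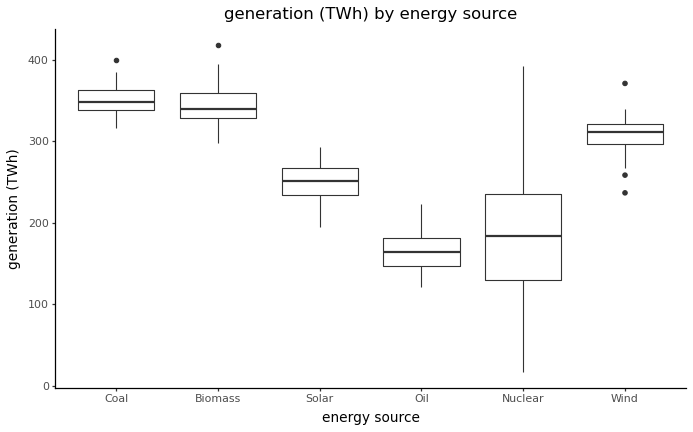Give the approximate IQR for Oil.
≈ 40

Q3 ≈ 180, Q1 ≈ 140; IQR ≈ 40.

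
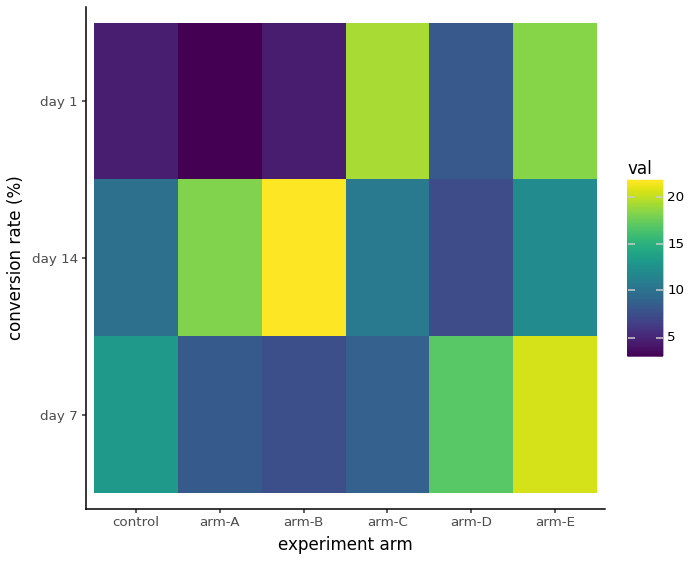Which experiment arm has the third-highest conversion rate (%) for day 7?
Top 4 for day 7: arm-E ≈ 20, arm-D ≈ 16, control ≈ 14, arm-C ≈ 8.

control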